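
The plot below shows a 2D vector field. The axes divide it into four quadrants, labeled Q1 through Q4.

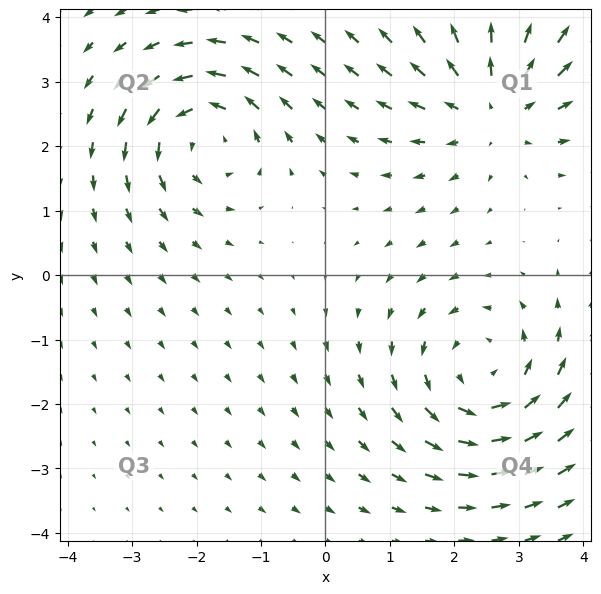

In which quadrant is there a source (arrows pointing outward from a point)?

Q1

The source sits at approximately (2.6, 2.6), which lies in quadrant Q1. The divergence there is about +4, positive as expected for a source.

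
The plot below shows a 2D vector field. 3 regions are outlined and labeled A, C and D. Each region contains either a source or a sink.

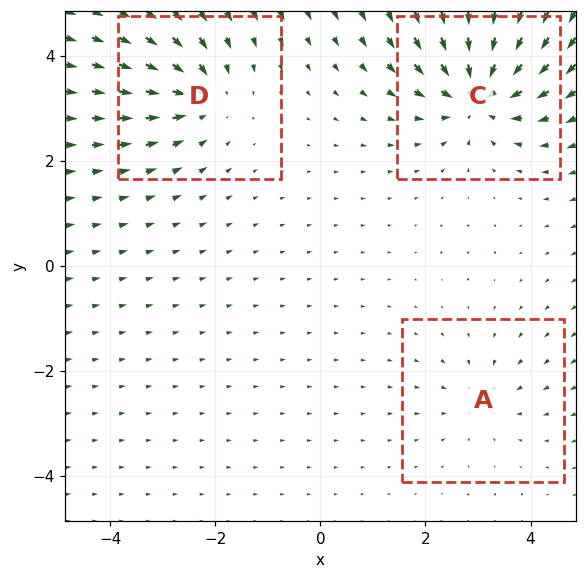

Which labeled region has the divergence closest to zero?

A

Divergence at each region's feature centre — A: about -2, C: about -6, D: about -4. Region A is closest to zero.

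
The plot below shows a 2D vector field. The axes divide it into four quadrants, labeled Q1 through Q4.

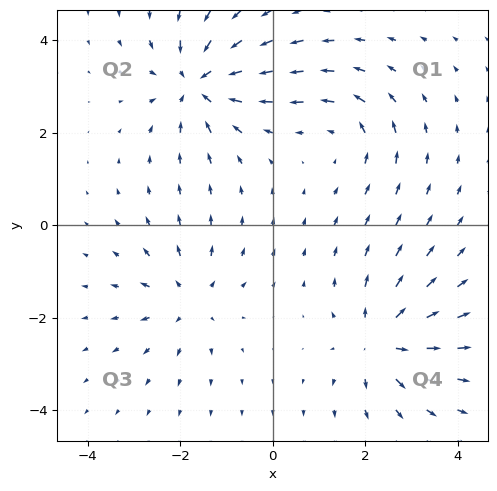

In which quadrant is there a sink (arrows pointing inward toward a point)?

Q2

The sink sits at approximately (-1.6, 3.1), which lies in quadrant Q2. The divergence there is about -5, negative as expected for a sink.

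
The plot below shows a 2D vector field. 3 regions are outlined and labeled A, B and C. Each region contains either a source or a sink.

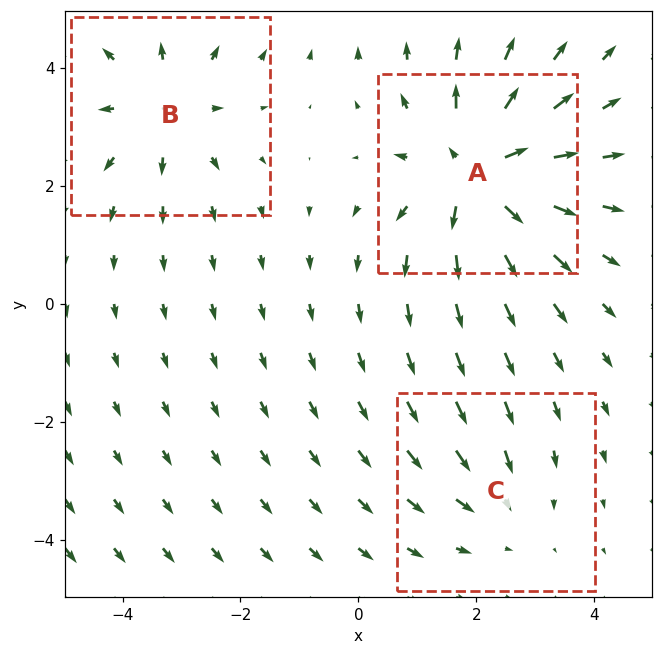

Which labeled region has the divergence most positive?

Divergence at each region's feature centre — A: about +5, B: about +3, C: about -2. Region A is most positive.

A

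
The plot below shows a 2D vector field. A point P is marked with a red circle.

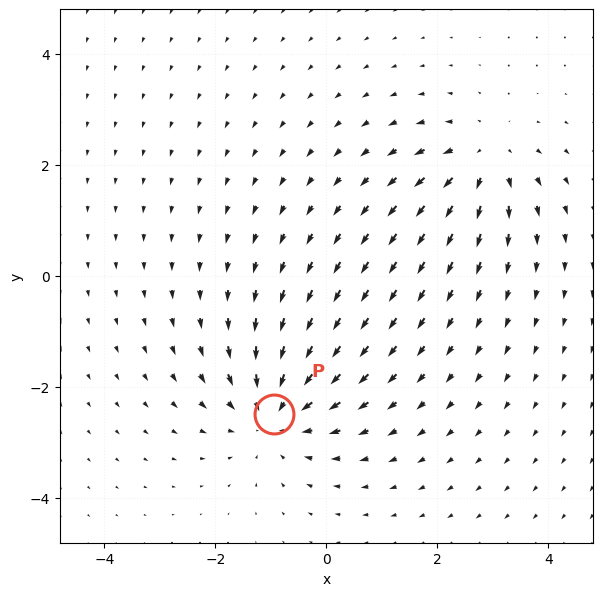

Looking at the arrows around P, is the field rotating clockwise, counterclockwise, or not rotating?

Near P at (-0.9, -2.5) the arrows show no circulation. The curl there is ≈0.

not rotating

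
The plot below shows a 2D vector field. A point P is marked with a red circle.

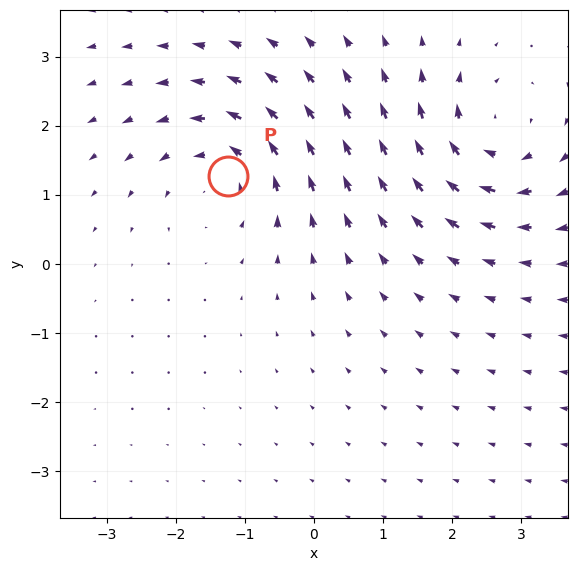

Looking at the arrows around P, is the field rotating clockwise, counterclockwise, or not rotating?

Near P at (-1.2, 1.3) the arrows circulate counterclockwise. The curl (z-component) there is about +4; positive curl means counterclockwise rotation.

counterclockwise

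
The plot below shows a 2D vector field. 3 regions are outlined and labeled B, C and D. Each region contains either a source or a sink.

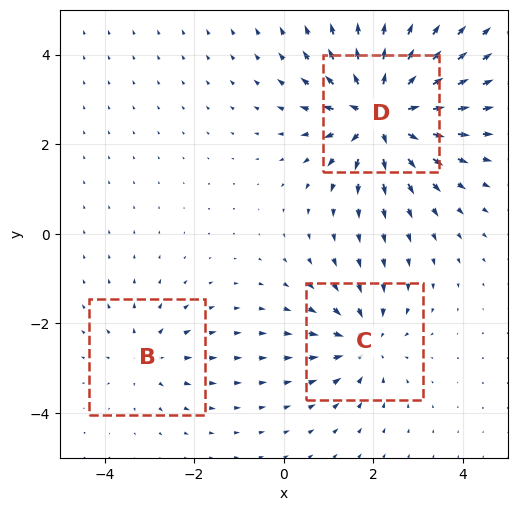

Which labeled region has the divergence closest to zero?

Divergence at each region's feature centre — B: about +2, C: about -3, D: about +6. Region B is closest to zero.

B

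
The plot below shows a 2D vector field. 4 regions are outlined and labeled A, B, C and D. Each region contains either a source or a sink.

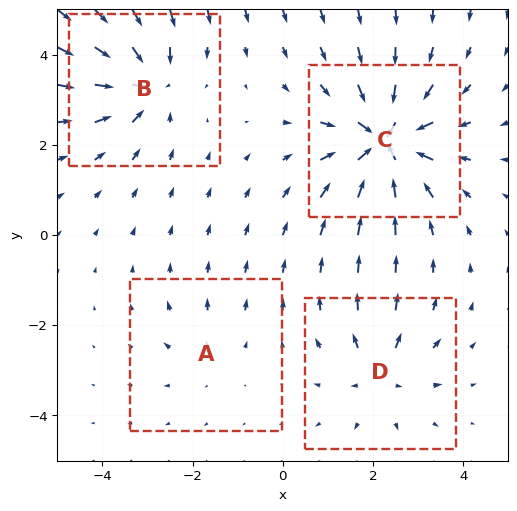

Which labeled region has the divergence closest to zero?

Divergence at each region's feature centre — A: about +2, B: about -6, C: about -8, D: about +4. Region A is closest to zero.

A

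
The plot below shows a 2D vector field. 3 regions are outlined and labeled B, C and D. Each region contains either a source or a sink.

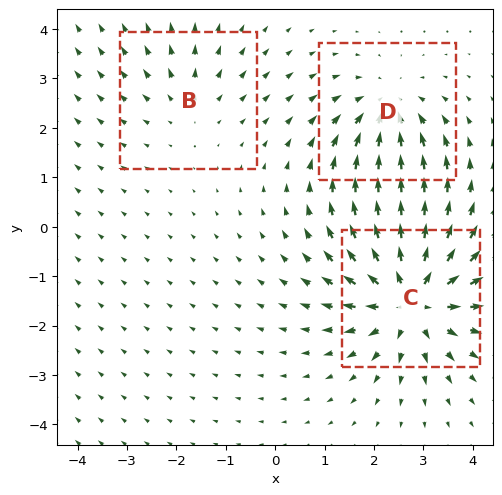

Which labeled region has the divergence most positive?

Divergence at each region's feature centre — B: about +2, C: about +5, D: about -3. Region C is most positive.

C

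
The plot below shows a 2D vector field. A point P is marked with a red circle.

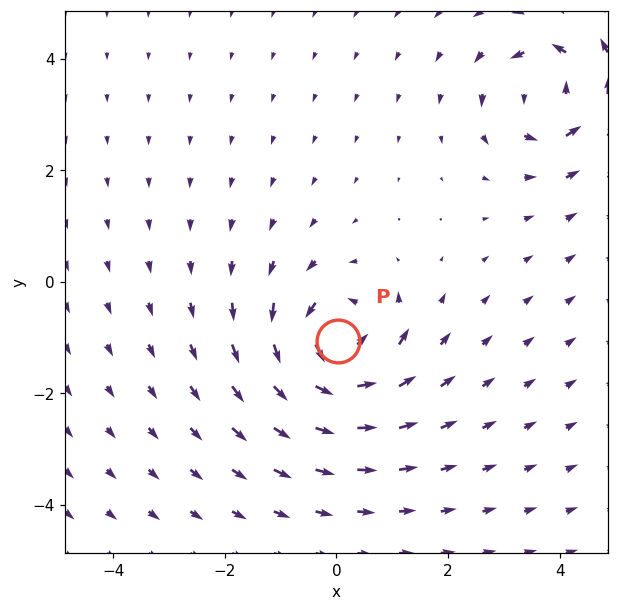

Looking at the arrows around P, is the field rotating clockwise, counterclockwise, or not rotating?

counterclockwise

Near P at (0.0, -1.1) the arrows circulate counterclockwise. The curl (z-component) there is about +7; positive curl means counterclockwise rotation.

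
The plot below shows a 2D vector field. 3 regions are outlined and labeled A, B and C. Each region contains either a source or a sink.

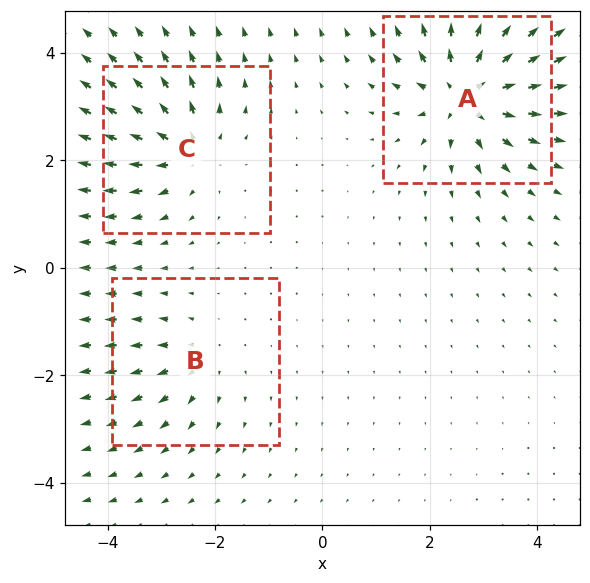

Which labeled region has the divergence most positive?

Divergence at each region's feature centre — A: about +6, B: about +3, C: about +4. Region A is most positive.

A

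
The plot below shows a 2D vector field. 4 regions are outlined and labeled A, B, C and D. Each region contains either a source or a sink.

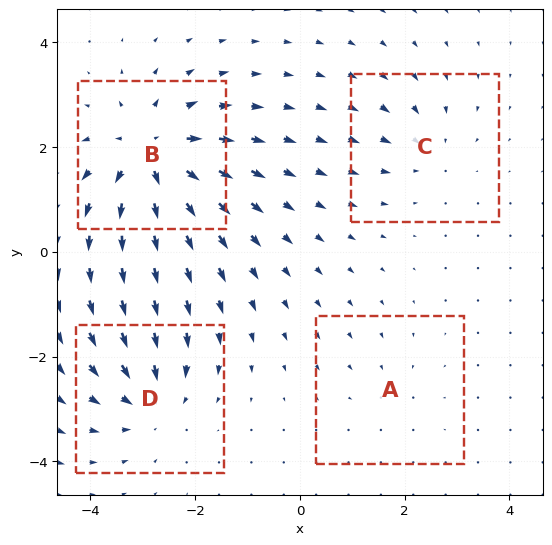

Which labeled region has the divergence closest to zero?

Divergence at each region's feature centre — A: about -2, B: about +8, C: about -3, D: about -5. Region A is closest to zero.

A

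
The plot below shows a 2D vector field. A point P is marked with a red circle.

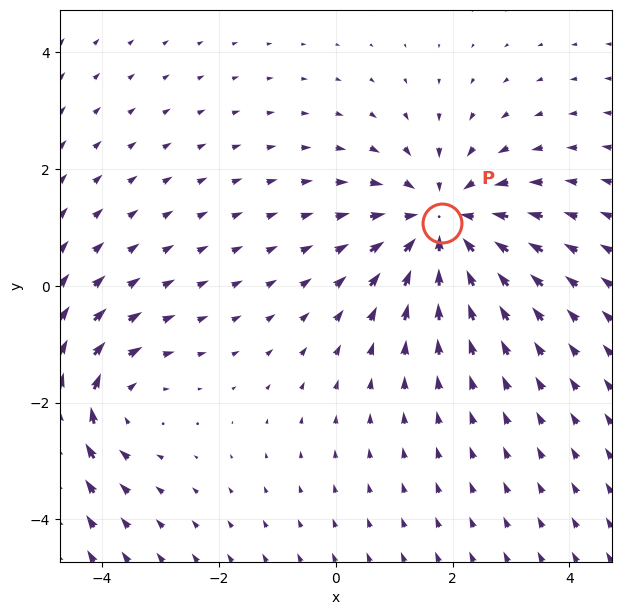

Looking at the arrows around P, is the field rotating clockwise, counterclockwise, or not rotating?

not rotating

Near P at (1.8, 1.1) the arrows show no circulation. The curl there is ≈0.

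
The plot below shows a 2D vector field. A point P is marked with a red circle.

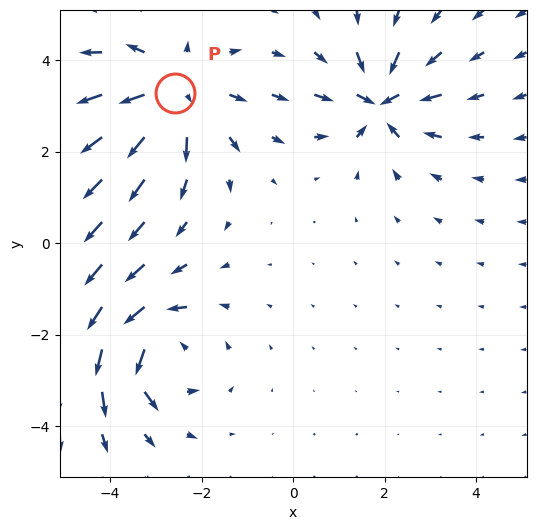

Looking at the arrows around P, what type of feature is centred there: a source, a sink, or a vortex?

source

At P (-2.6, 3.3) the arrows spread outward. Divergence about +4, curl ≈0 — positive divergence with near-zero curl is a source.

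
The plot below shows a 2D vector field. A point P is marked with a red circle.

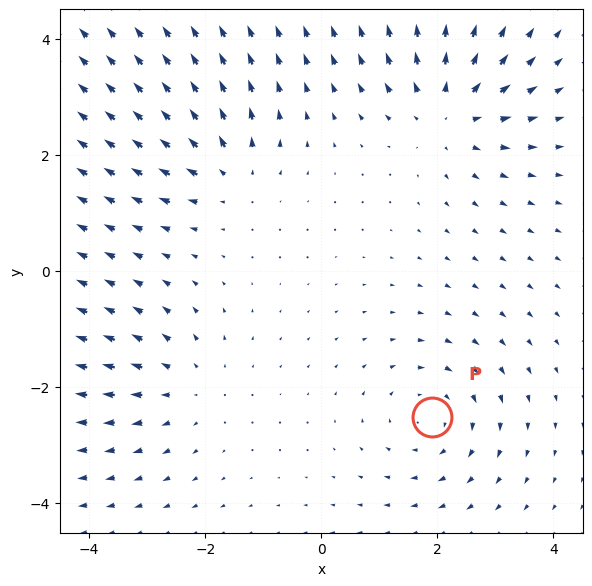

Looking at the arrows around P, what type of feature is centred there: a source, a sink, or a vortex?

vortex

At P (1.9, -2.5) the arrows circulate clockwise. Divergence ≈0, curl about -3 — near-zero divergence with nonzero curl is a vortex.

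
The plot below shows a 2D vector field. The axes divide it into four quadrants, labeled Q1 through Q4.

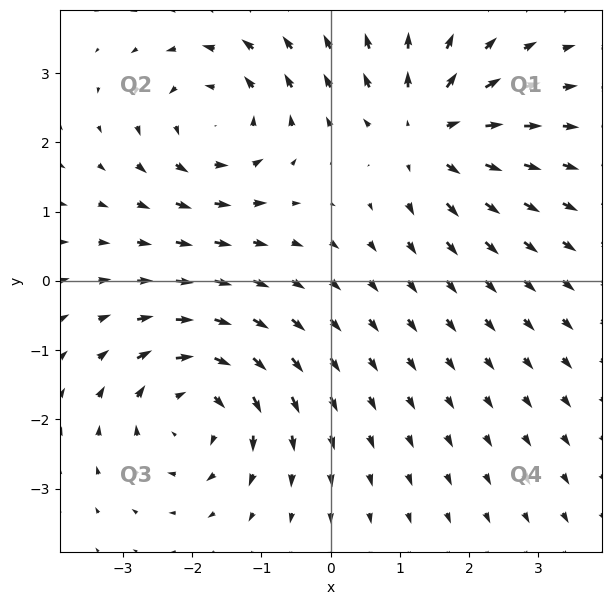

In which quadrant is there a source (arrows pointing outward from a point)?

Q1

The source sits at approximately (1.4, 2.1), which lies in quadrant Q1. The divergence there is about +5, positive as expected for a source.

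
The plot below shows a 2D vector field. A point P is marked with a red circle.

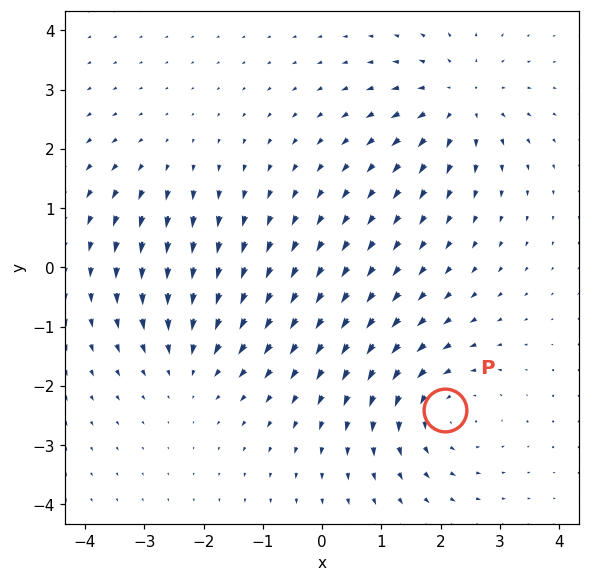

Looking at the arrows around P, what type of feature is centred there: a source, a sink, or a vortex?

At P (2.1, -2.4) the arrows circulate counterclockwise. Divergence ≈0, curl about +5 — near-zero divergence with nonzero curl is a vortex.

vortex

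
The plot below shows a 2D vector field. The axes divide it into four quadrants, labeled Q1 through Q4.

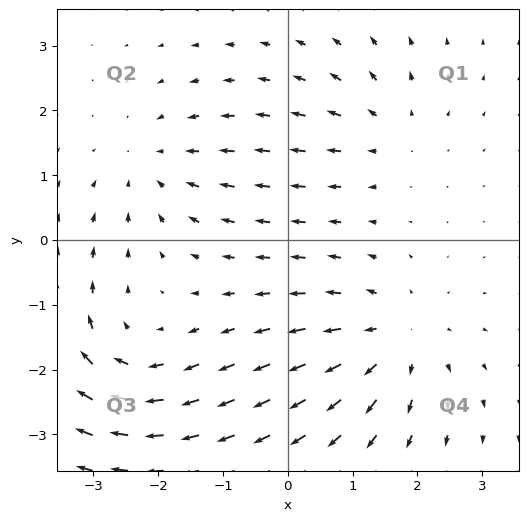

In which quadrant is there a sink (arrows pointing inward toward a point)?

Q2

The sink sits at approximately (-2.1, 1.1), which lies in quadrant Q2. The divergence there is about -3, negative as expected for a sink.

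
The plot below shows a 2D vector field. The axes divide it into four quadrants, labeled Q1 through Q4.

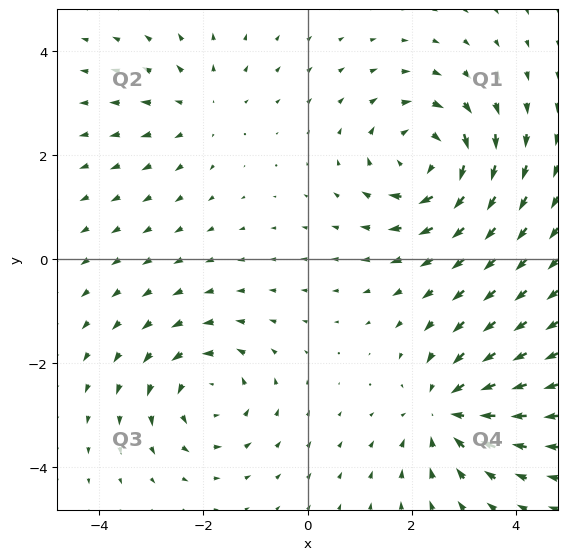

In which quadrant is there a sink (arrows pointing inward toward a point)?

Q4

The sink sits at approximately (2.7, -2.9), which lies in quadrant Q4. The divergence there is about -4, negative as expected for a sink.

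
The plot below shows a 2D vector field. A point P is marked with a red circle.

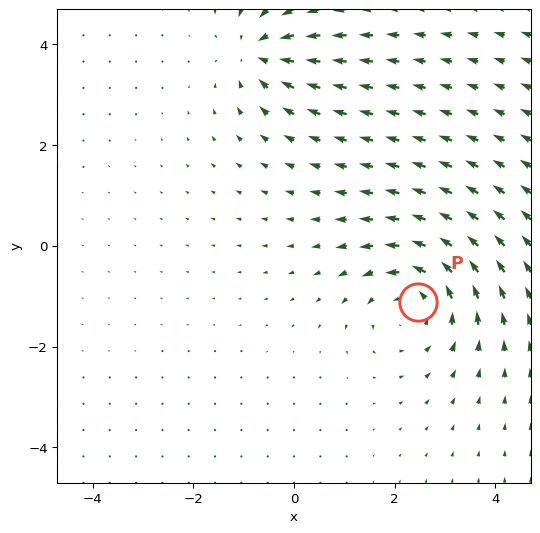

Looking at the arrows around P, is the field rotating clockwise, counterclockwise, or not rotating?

Near P at (2.5, -1.1) the arrows circulate counterclockwise. The curl (z-component) there is about +4; positive curl means counterclockwise rotation.

counterclockwise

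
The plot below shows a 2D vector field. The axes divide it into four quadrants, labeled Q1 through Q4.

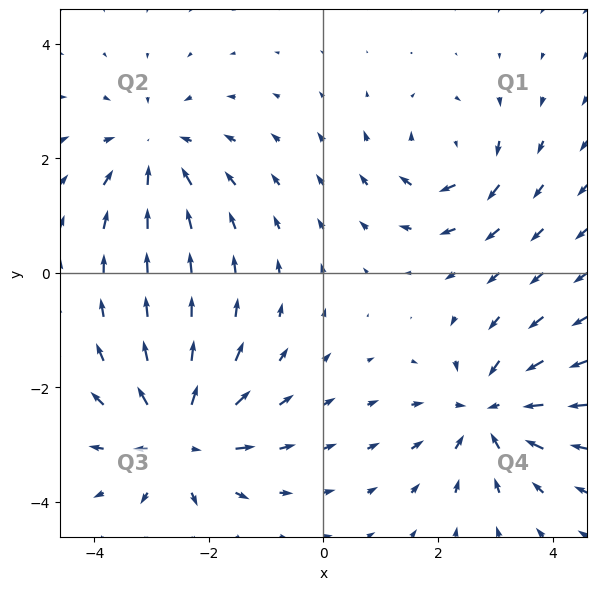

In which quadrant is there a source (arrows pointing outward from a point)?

Q3

The source sits at approximately (-2.5, -2.9), which lies in quadrant Q3. The divergence there is about +6, positive as expected for a source.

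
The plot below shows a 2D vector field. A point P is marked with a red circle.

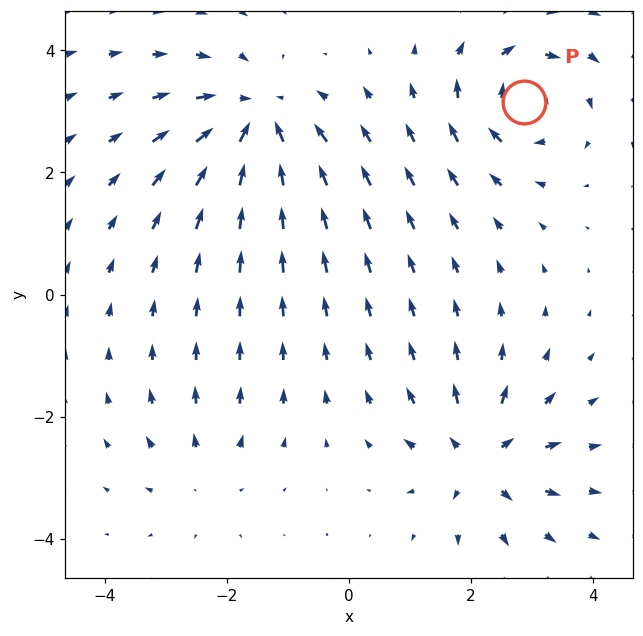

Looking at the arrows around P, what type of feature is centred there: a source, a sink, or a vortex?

vortex

At P (2.9, 3.2) the arrows circulate clockwise. Divergence ≈0, curl about -5 — near-zero divergence with nonzero curl is a vortex.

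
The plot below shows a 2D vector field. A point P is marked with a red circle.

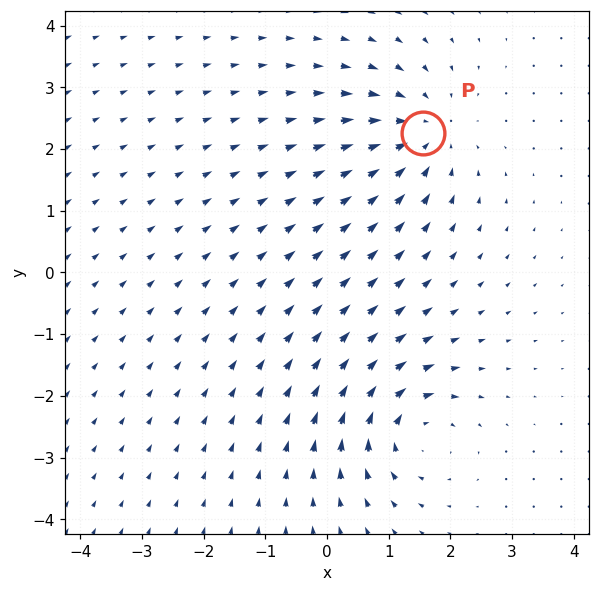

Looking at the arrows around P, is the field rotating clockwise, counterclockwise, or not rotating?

not rotating

Near P at (1.6, 2.3) the arrows show no circulation. The curl there is ≈0.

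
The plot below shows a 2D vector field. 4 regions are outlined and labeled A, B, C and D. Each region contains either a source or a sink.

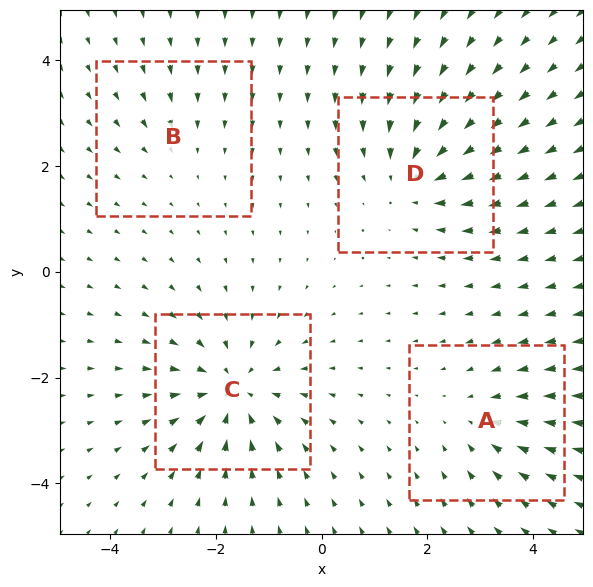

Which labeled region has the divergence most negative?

C

Divergence at each region's feature centre — A: about -3, B: about -2, C: about -6, D: about -5. Region C is most negative.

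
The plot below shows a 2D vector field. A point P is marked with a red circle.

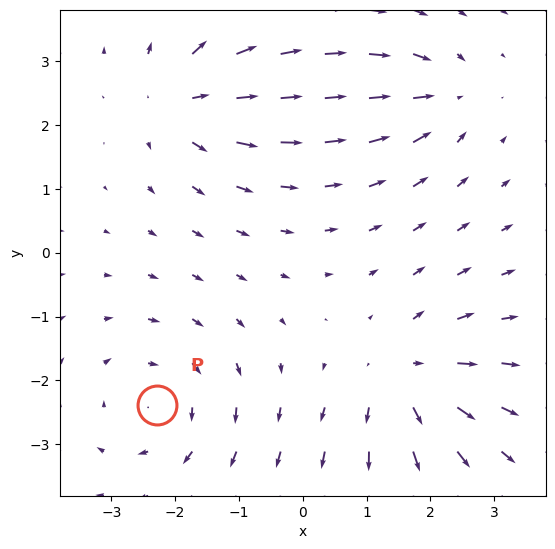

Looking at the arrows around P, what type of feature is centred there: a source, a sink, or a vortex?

At P (-2.3, -2.4) the arrows circulate clockwise. Divergence ≈0, curl about -3 — near-zero divergence with nonzero curl is a vortex.

vortex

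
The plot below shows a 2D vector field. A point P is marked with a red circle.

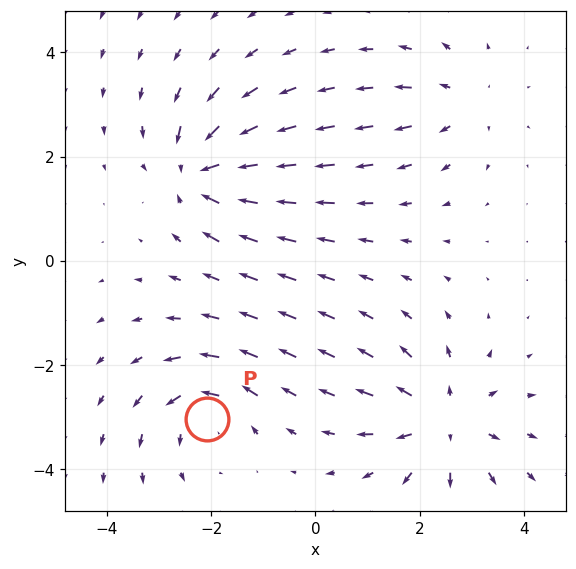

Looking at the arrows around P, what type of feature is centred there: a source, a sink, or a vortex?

vortex

At P (-2.1, -3.0) the arrows circulate counterclockwise. Divergence ≈0, curl about +4 — near-zero divergence with nonzero curl is a vortex.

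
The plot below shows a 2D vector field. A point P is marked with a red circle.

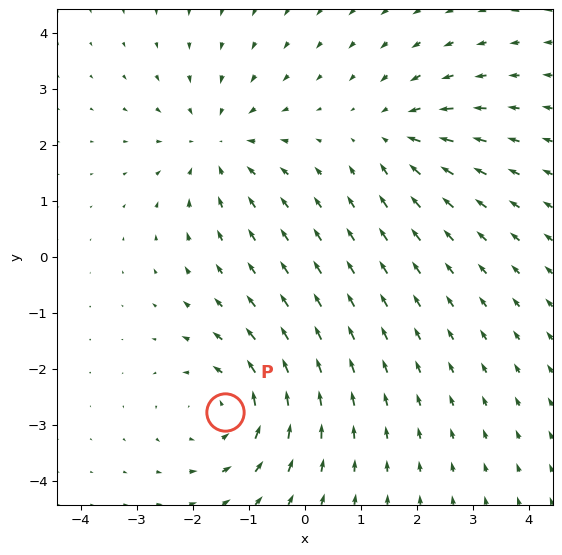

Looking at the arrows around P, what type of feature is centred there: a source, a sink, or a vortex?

At P (-1.4, -2.8) the arrows circulate counterclockwise. Divergence ≈0, curl about +4 — near-zero divergence with nonzero curl is a vortex.

vortex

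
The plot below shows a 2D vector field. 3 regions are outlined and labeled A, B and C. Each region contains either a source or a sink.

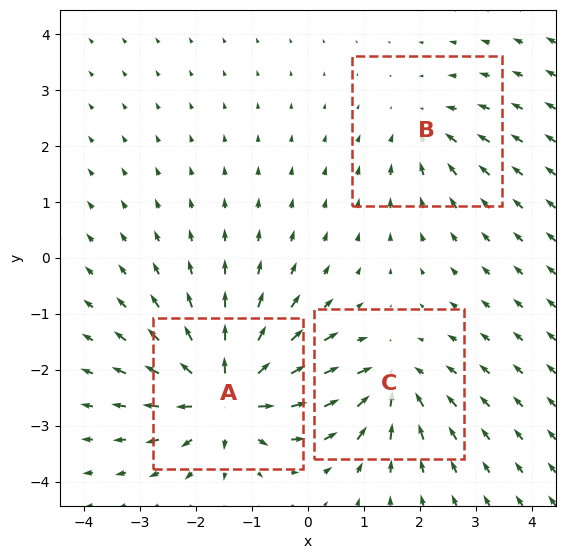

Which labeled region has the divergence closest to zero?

B

Divergence at each region's feature centre — A: about +6, B: about -3, C: about -4. Region B is closest to zero.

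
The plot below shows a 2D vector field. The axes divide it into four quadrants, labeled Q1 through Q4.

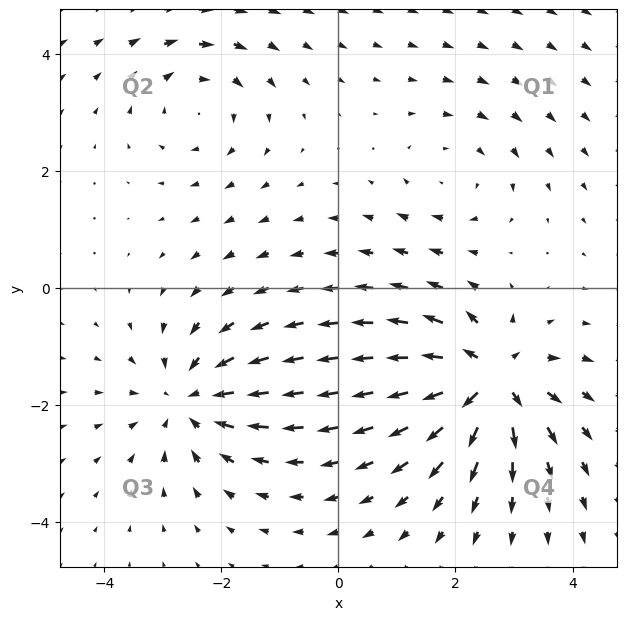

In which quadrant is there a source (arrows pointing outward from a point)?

The source sits at approximately (2.6, -1.6), which lies in quadrant Q4. The divergence there is about +7, positive as expected for a source.

Q4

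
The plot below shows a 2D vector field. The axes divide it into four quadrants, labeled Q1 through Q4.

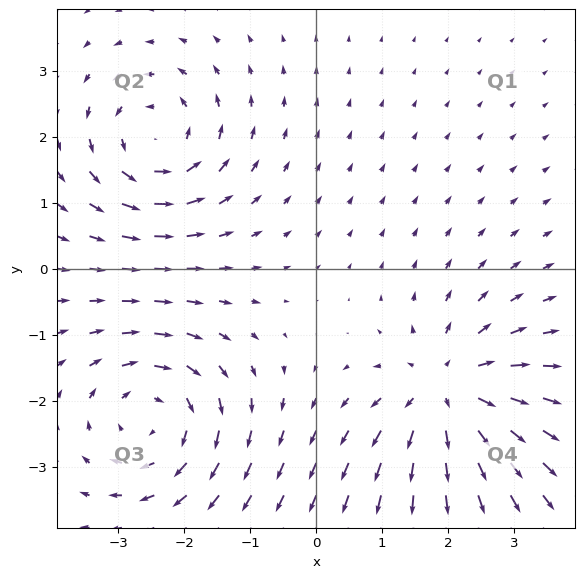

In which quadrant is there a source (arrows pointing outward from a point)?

Q4

The source sits at approximately (2.0, -1.9), which lies in quadrant Q4. The divergence there is about +4, positive as expected for a source.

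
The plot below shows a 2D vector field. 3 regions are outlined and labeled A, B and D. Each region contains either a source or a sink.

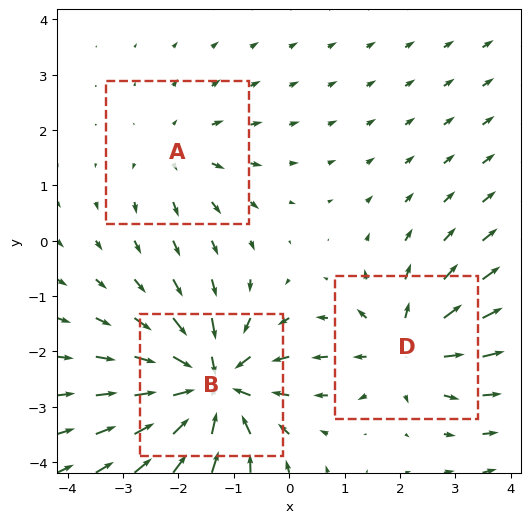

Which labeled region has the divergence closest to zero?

A

Divergence at each region's feature centre — A: about +2, B: about -6, D: about +4. Region A is closest to zero.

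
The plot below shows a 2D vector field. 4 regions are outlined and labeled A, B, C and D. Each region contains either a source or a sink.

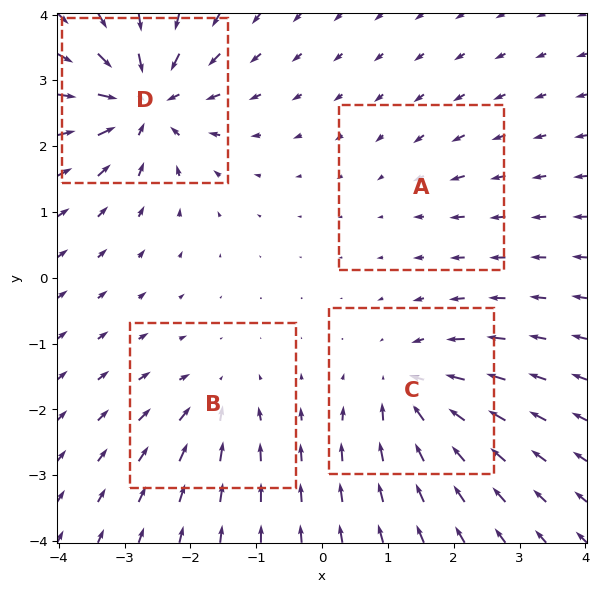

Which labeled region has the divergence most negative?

Divergence at each region's feature centre — A: about -2, B: about -4, C: about -6, D: about -9. Region D is most negative.

D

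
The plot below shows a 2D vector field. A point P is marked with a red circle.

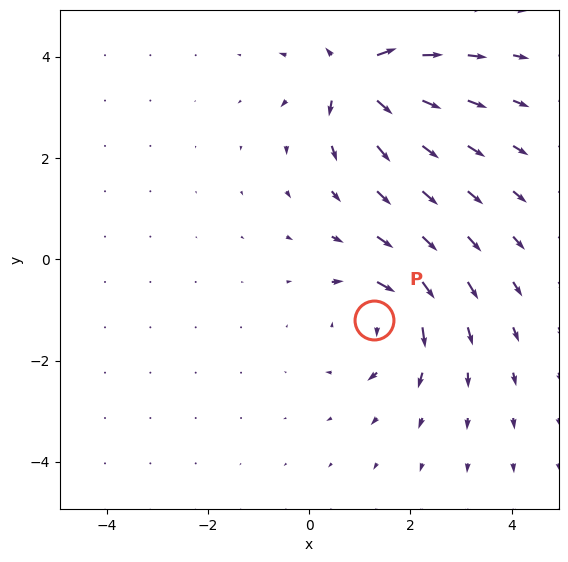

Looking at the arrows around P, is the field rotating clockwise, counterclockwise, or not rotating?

Near P at (1.3, -1.2) the arrows circulate clockwise. The curl (z-component) there is about -5; negative curl means clockwise rotation.

clockwise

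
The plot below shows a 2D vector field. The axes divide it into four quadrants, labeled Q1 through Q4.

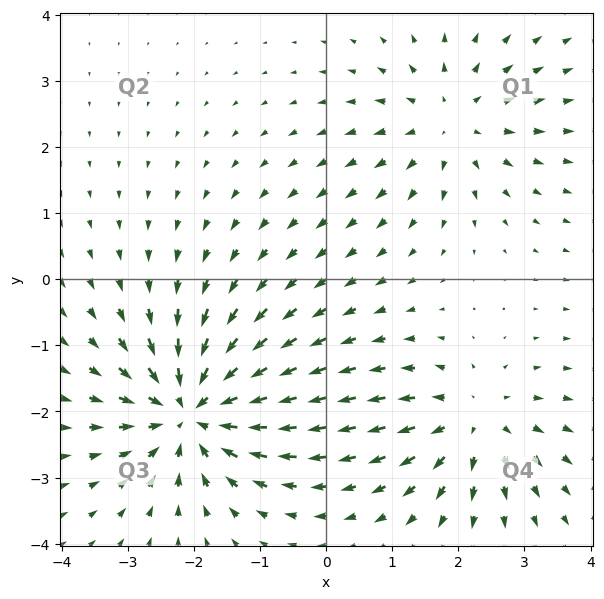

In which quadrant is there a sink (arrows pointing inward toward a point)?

The sink sits at approximately (-2.0, -2.0), which lies in quadrant Q3. The divergence there is about -5, negative as expected for a sink.

Q3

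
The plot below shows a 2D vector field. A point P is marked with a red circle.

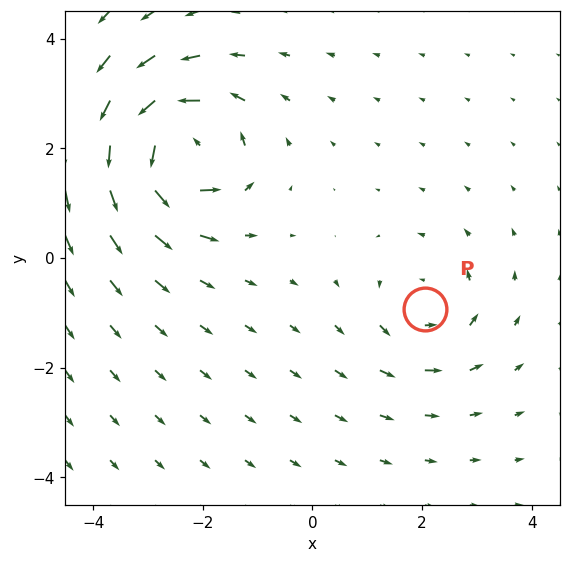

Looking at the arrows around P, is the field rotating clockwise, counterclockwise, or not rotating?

Near P at (2.0, -0.9) the arrows circulate counterclockwise. The curl (z-component) there is about +3; positive curl means counterclockwise rotation.

counterclockwise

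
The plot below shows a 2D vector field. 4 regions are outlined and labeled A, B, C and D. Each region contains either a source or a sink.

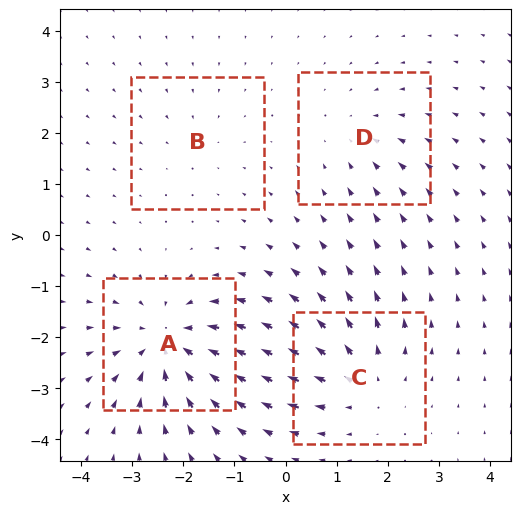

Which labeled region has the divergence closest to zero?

B

Divergence at each region's feature centre — A: about -6, B: about -2, C: about +4, D: about -3. Region B is closest to zero.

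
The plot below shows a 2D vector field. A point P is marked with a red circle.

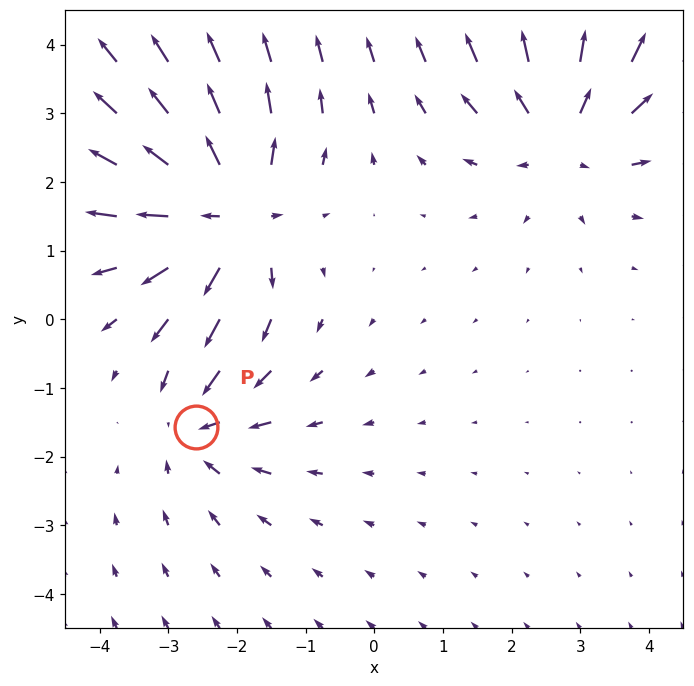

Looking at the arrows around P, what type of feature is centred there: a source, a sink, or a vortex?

At P (-2.6, -1.6) the arrows converge inward. Divergence about -3, curl ≈0 — negative divergence with near-zero curl is a sink.

sink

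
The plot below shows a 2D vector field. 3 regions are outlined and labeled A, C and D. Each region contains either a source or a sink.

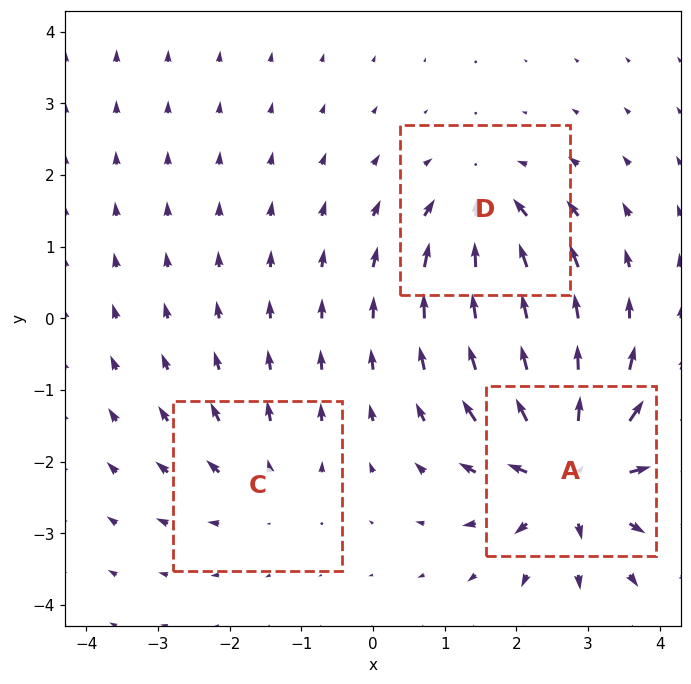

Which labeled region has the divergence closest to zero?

C

Divergence at each region's feature centre — A: about +6, C: about +3, D: about -4. Region C is closest to zero.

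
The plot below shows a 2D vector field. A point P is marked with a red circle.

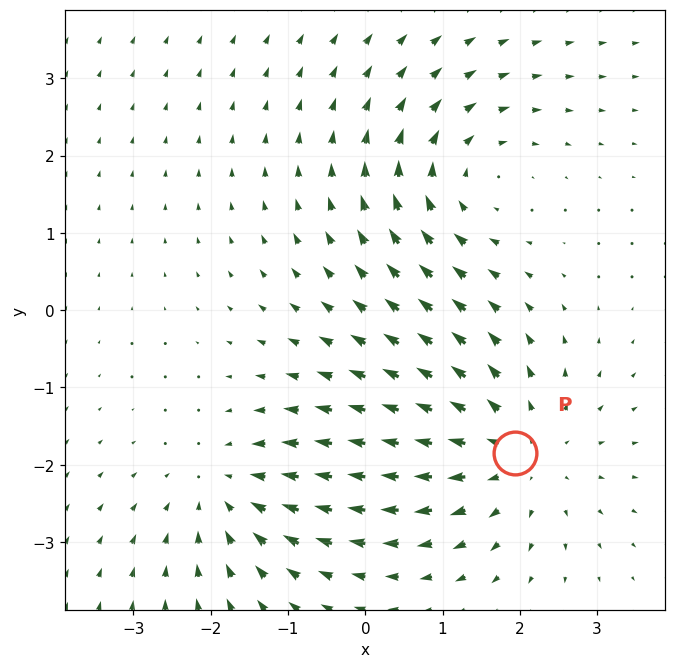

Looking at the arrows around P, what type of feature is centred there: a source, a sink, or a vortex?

At P (1.9, -1.8) the arrows spread outward. Divergence about +4, curl ≈0 — positive divergence with near-zero curl is a source.

source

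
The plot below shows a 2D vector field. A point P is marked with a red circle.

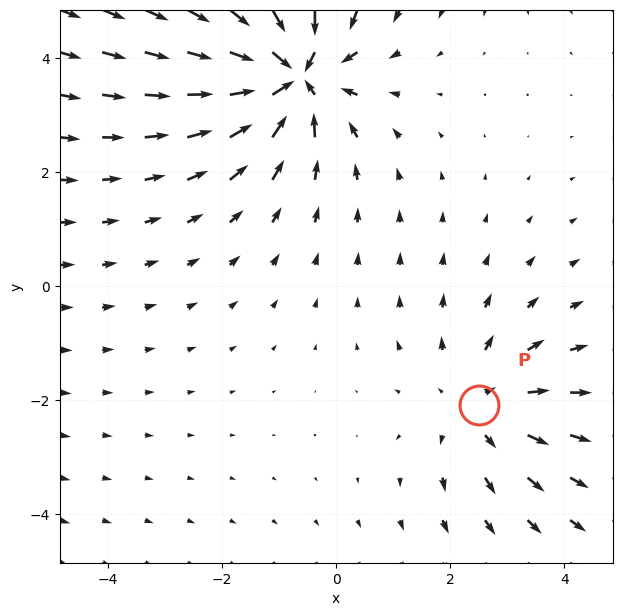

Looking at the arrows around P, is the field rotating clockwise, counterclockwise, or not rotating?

not rotating

Near P at (2.5, -2.1) the arrows show no circulation. The curl there is ≈0.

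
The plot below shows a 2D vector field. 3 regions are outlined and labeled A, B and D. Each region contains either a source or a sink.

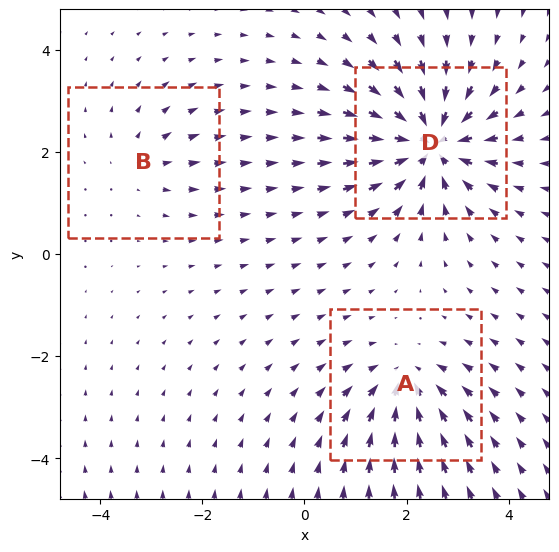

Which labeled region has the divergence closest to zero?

Divergence at each region's feature centre — A: about -4, B: about +2, D: about -6. Region B is closest to zero.

B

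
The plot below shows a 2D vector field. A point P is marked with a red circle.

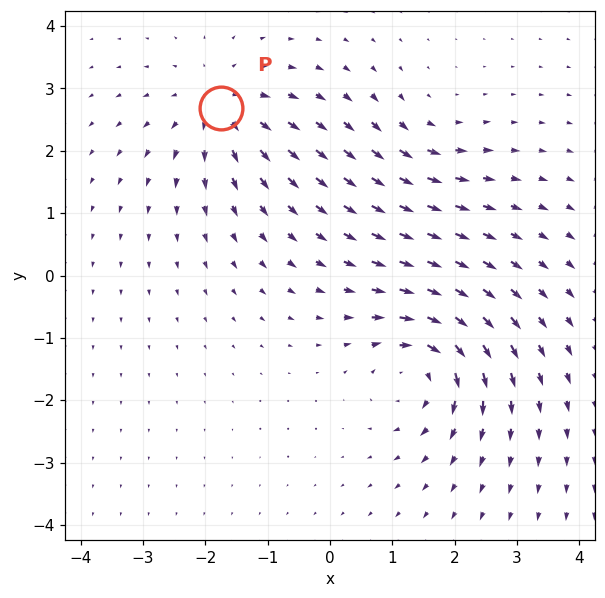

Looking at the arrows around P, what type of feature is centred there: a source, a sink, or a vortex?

source

At P (-1.8, 2.7) the arrows spread outward. Divergence about +5, curl ≈0 — positive divergence with near-zero curl is a source.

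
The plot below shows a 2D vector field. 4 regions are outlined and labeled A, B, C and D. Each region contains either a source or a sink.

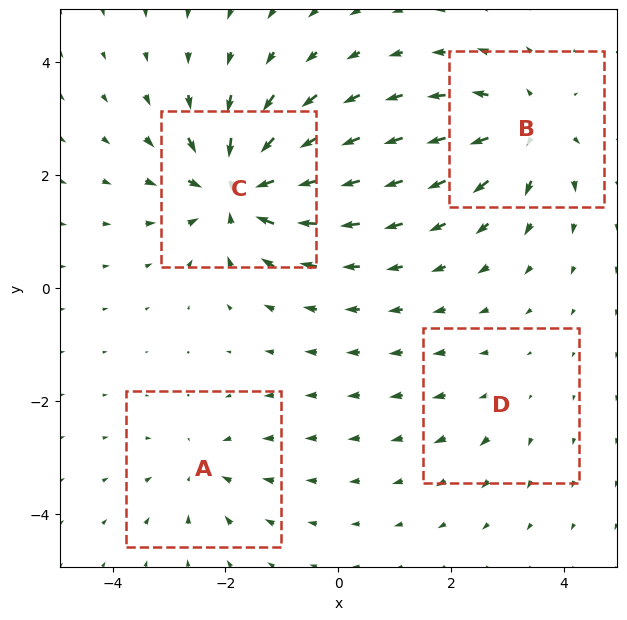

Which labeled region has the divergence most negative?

C

Divergence at each region's feature centre — A: about -4, B: about +6, C: about -8, D: about +2. Region C is most negative.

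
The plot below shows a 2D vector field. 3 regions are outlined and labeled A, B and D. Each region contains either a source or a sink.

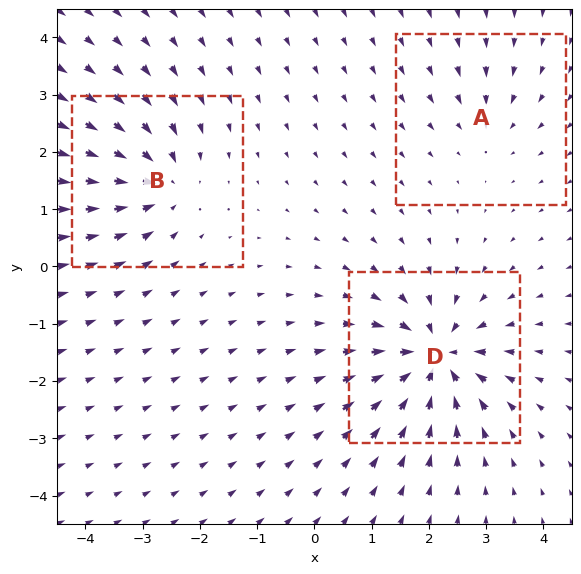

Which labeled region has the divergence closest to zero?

Divergence at each region's feature centre — A: about -2, B: about -4, D: about -7. Region A is closest to zero.

A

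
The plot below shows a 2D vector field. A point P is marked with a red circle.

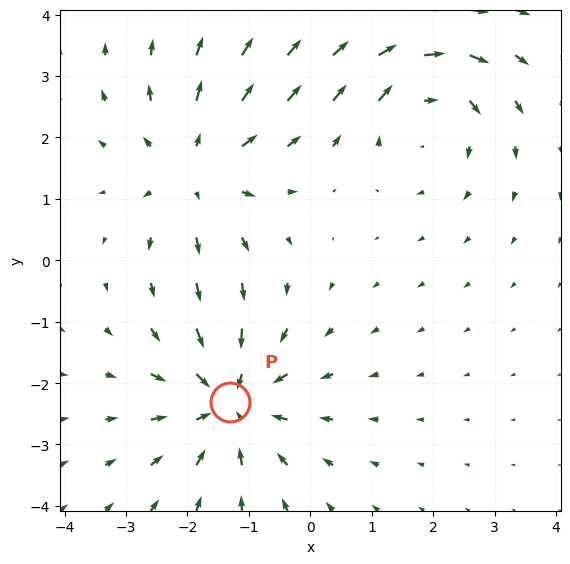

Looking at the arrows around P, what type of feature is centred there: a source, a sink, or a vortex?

sink

At P (-1.3, -2.3) the arrows converge inward. Divergence about -5, curl ≈0 — negative divergence with near-zero curl is a sink.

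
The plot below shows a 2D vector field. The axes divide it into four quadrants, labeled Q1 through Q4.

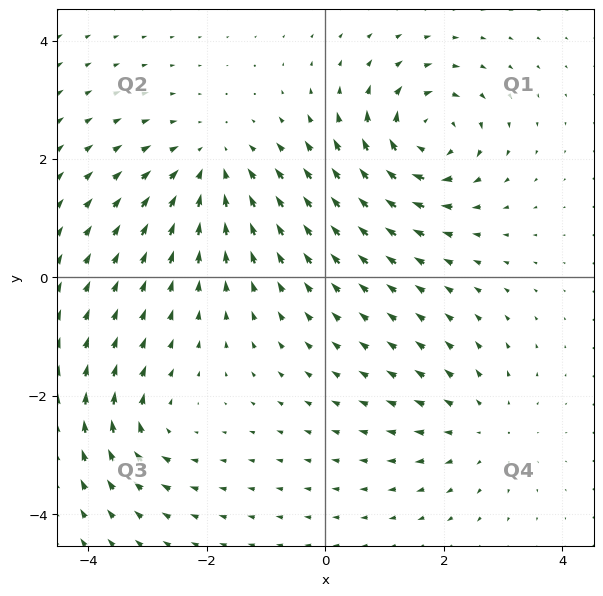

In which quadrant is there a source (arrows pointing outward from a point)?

Q4

The source sits at approximately (2.6, -2.5), which lies in quadrant Q4. The divergence there is about +3, positive as expected for a source.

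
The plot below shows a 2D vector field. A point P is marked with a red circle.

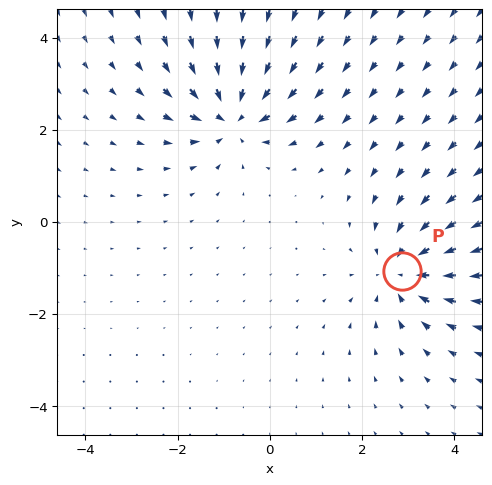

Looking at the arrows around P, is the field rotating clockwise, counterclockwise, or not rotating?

Near P at (2.9, -1.1) the arrows show no circulation. The curl there is ≈0.

not rotating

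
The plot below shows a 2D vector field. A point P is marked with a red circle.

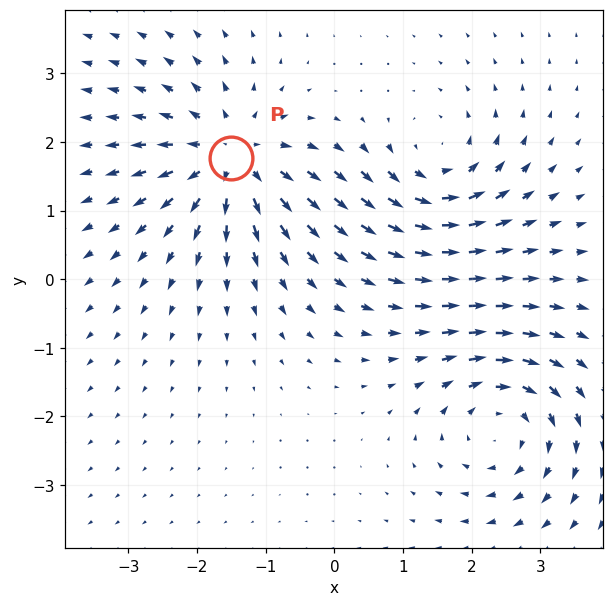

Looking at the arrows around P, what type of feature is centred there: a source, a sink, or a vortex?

source

At P (-1.5, 1.8) the arrows spread outward. Divergence about +6, curl ≈0 — positive divergence with near-zero curl is a source.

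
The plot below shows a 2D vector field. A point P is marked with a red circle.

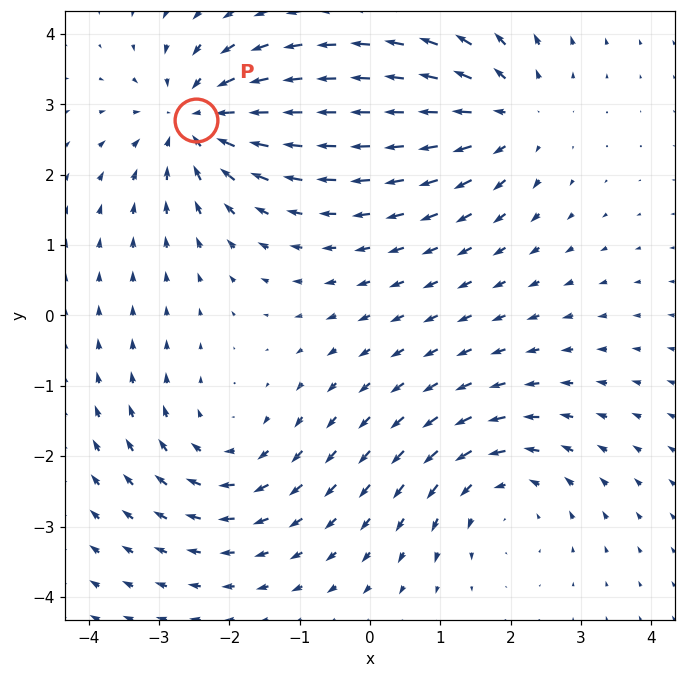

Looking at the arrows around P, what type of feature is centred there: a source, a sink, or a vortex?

sink

At P (-2.5, 2.8) the arrows converge inward. Divergence about -4, curl ≈0 — negative divergence with near-zero curl is a sink.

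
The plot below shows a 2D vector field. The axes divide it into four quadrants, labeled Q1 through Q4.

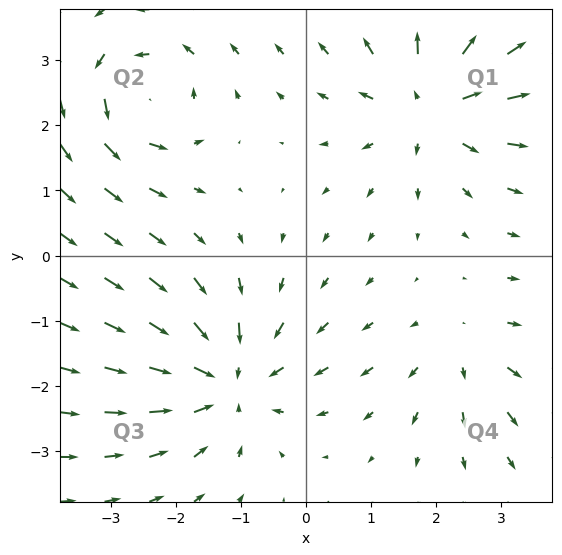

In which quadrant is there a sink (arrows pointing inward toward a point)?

The sink sits at approximately (-1.2, -1.9), which lies in quadrant Q3. The divergence there is about -5, negative as expected for a sink.

Q3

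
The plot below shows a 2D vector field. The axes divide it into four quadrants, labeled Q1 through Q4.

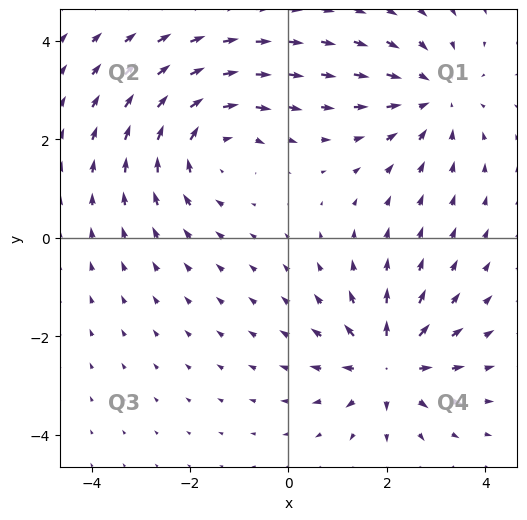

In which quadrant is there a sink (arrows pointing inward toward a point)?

The sink sits at approximately (3.0, 2.9), which lies in quadrant Q1. The divergence there is about -3, negative as expected for a sink.

Q1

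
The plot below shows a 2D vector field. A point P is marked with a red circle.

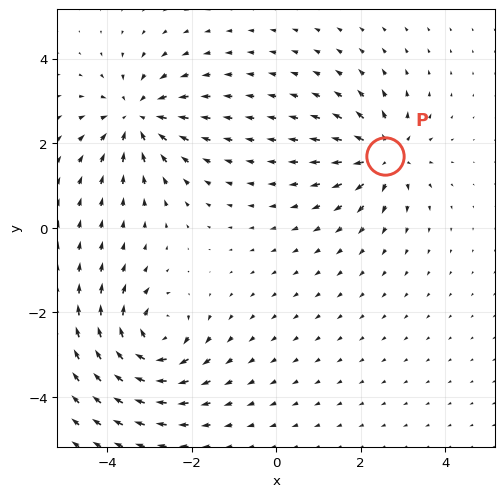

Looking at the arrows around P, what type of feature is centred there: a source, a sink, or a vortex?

source

At P (2.6, 1.7) the arrows spread outward. Divergence about +4, curl ≈0 — positive divergence with near-zero curl is a source.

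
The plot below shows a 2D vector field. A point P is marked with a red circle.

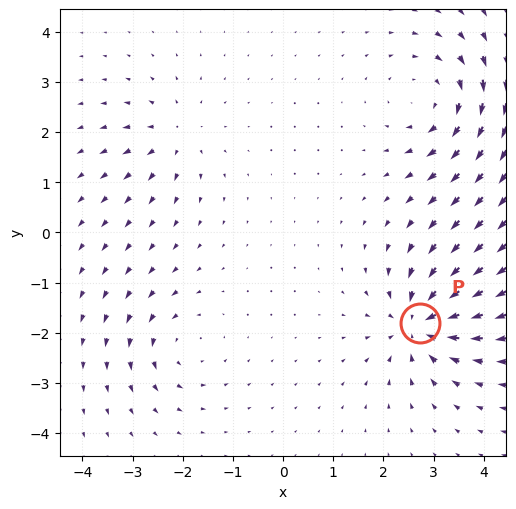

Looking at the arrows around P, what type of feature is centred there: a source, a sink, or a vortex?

At P (2.7, -1.8) the arrows converge inward. Divergence about -7, curl ≈0 — negative divergence with near-zero curl is a sink.

sink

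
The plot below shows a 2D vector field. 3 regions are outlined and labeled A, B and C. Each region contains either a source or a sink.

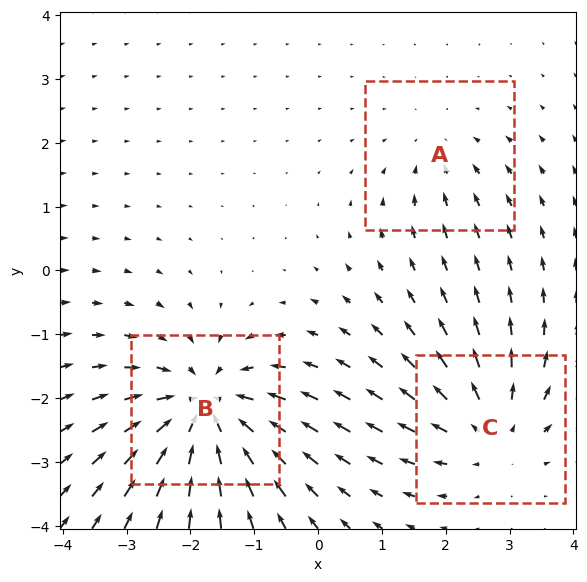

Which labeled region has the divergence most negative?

B

Divergence at each region's feature centre — A: about -2, B: about -5, C: about +3. Region B is most negative.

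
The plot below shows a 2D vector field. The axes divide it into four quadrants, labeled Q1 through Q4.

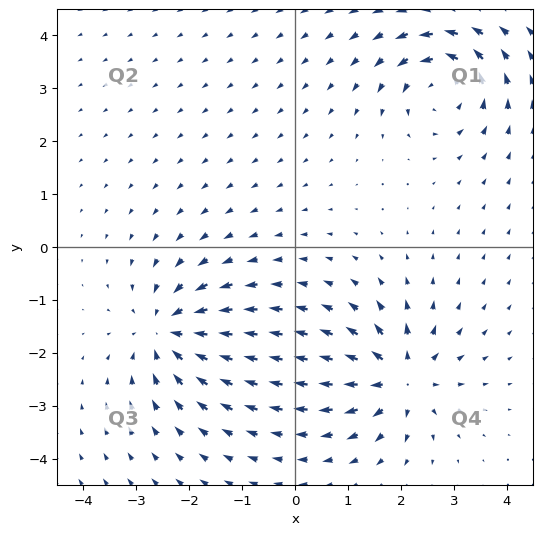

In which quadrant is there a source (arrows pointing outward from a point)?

Q4

The source sits at approximately (2.0, -2.5), which lies in quadrant Q4. The divergence there is about +6, positive as expected for a source.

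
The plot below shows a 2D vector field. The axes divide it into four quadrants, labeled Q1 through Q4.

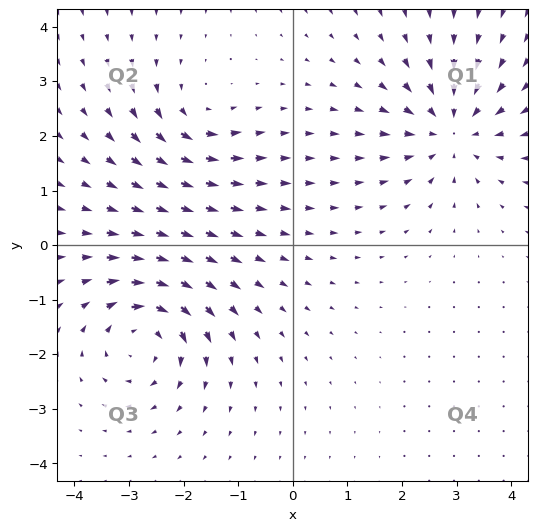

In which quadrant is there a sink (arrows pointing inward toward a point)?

Q1

The sink sits at approximately (2.9, 2.1), which lies in quadrant Q1. The divergence there is about -4, negative as expected for a sink.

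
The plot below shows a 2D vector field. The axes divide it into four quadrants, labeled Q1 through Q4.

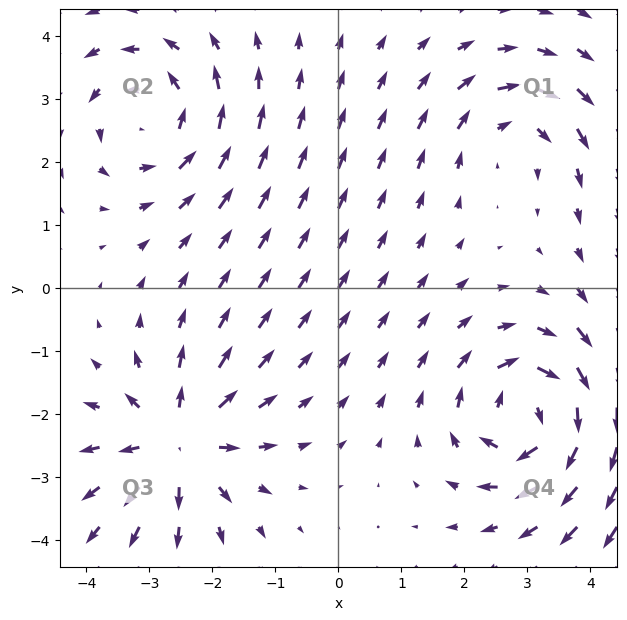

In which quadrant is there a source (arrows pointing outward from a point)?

The source sits at approximately (-2.6, -2.4), which lies in quadrant Q3. The divergence there is about +5, positive as expected for a source.

Q3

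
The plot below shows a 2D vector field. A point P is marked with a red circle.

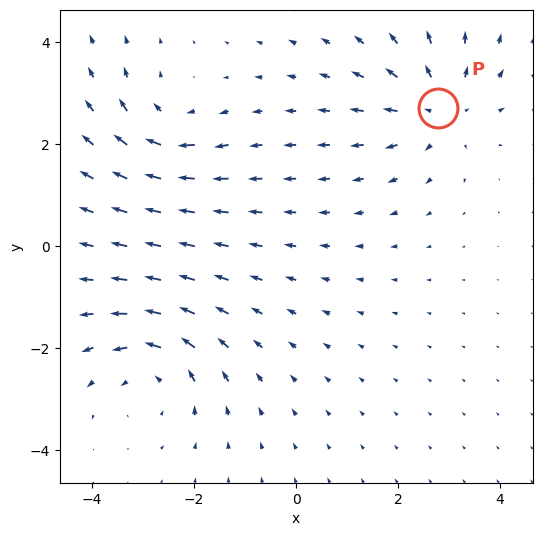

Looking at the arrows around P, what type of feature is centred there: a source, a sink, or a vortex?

source

At P (2.8, 2.7) the arrows spread outward. Divergence about +5, curl ≈0 — positive divergence with near-zero curl is a source.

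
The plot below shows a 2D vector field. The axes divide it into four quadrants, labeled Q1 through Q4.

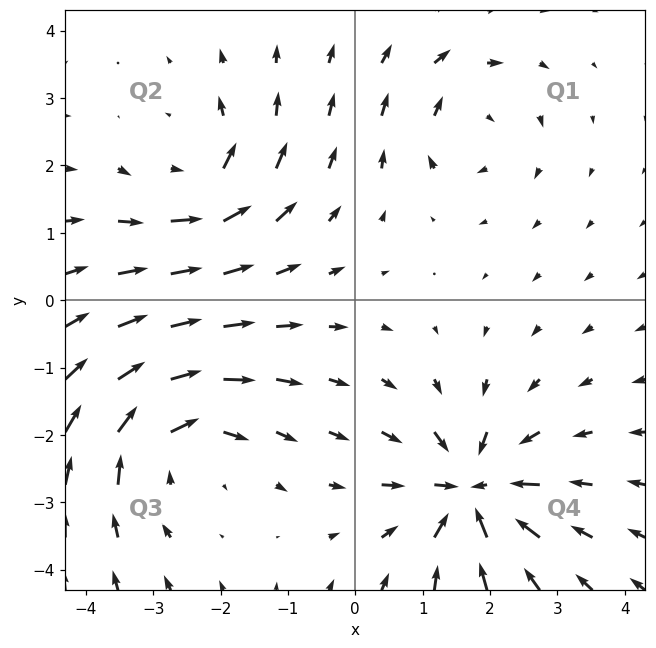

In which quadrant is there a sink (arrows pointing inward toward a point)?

Q4

The sink sits at approximately (1.7, -2.8), which lies in quadrant Q4. The divergence there is about -7, negative as expected for a sink.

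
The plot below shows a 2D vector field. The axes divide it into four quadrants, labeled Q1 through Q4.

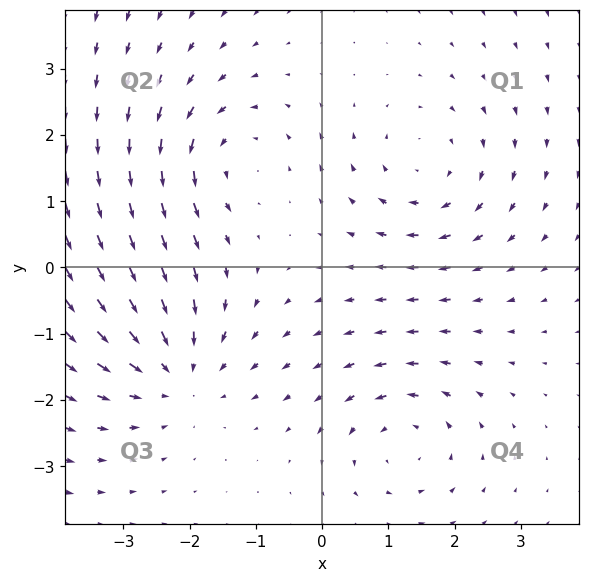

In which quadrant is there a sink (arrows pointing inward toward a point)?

The sink sits at approximately (-2.2, -1.6), which lies in quadrant Q3. The divergence there is about -5, negative as expected for a sink.

Q3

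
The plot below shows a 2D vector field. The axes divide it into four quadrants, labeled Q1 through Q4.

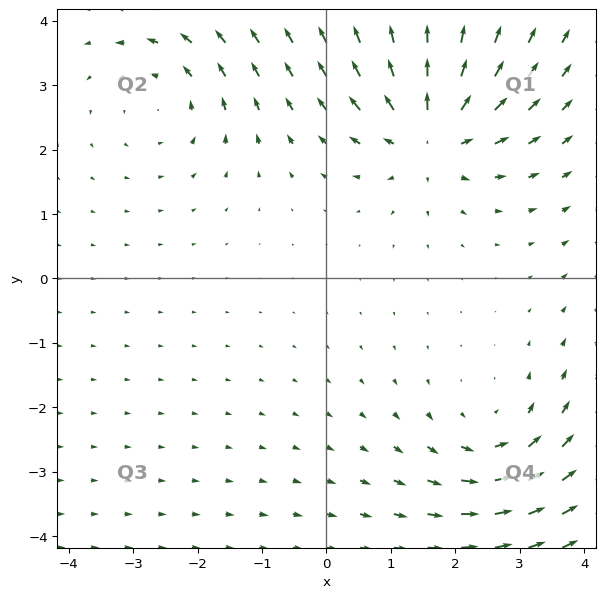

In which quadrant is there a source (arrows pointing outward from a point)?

Q1

The source sits at approximately (1.6, 2.2), which lies in quadrant Q1. The divergence there is about +5, positive as expected for a source.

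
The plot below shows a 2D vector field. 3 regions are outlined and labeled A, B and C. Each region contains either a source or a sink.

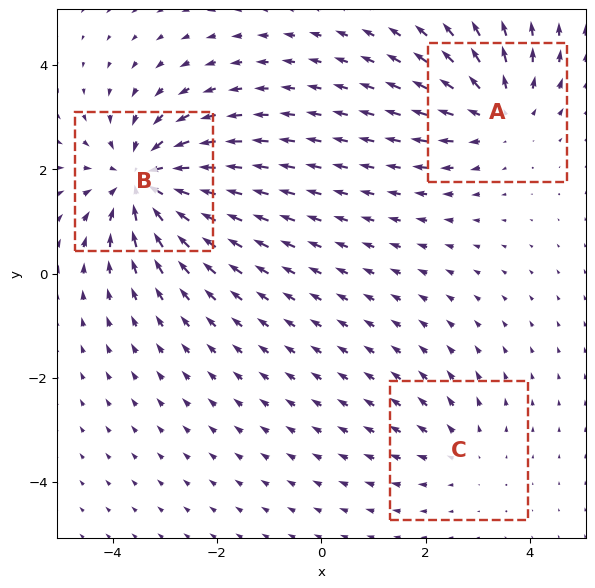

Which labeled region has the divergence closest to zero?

Divergence at each region's feature centre — A: about +3, B: about -5, C: about +2. Region C is closest to zero.

C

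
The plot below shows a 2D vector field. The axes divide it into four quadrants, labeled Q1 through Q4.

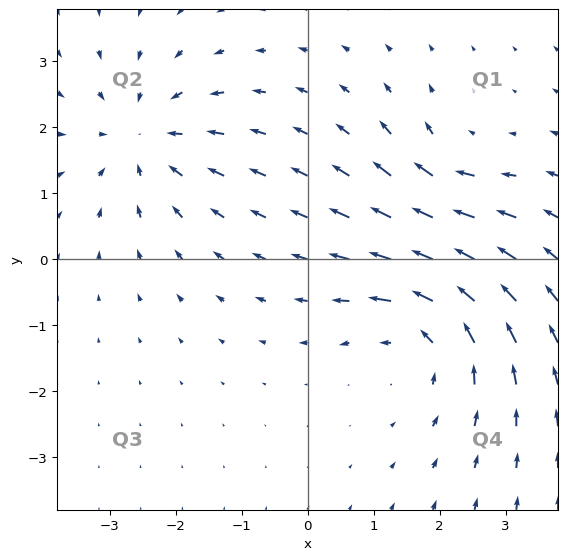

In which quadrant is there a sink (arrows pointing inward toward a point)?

Q2

The sink sits at approximately (-2.5, 1.8), which lies in quadrant Q2. The divergence there is about -4, negative as expected for a sink.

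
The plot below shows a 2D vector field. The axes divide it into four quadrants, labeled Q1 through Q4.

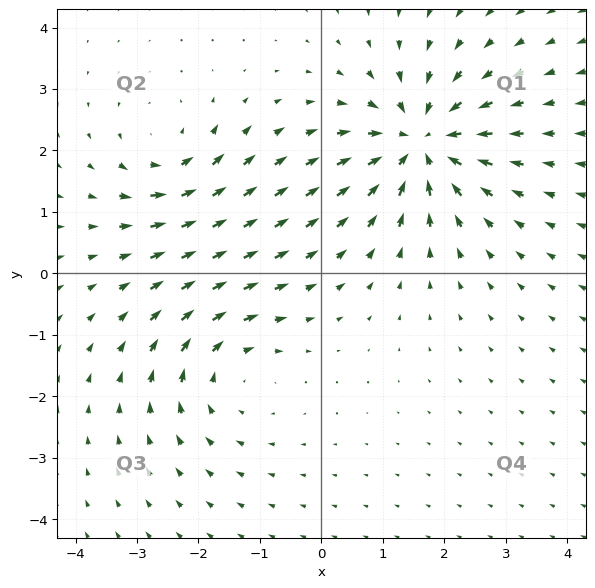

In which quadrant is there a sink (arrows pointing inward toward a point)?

Q1

The sink sits at approximately (1.6, 2.1), which lies in quadrant Q1. The divergence there is about -5, negative as expected for a sink.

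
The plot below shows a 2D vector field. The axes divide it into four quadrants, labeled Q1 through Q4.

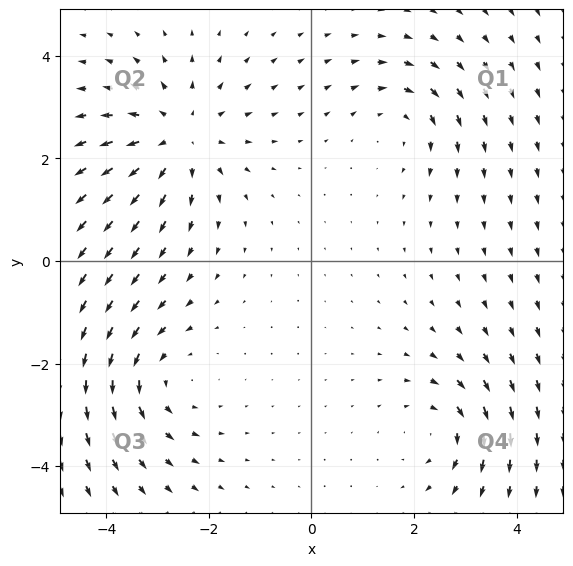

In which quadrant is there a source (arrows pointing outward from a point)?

The source sits at approximately (-2.6, 2.4), which lies in quadrant Q2. The divergence there is about +3, positive as expected for a source.

Q2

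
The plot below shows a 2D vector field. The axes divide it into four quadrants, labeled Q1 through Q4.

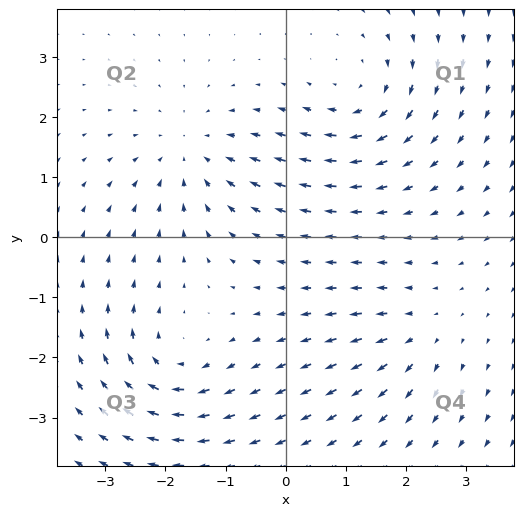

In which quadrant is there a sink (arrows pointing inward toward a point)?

The sink sits at approximately (-1.6, 1.4), which lies in quadrant Q2. The divergence there is about -4, negative as expected for a sink.

Q2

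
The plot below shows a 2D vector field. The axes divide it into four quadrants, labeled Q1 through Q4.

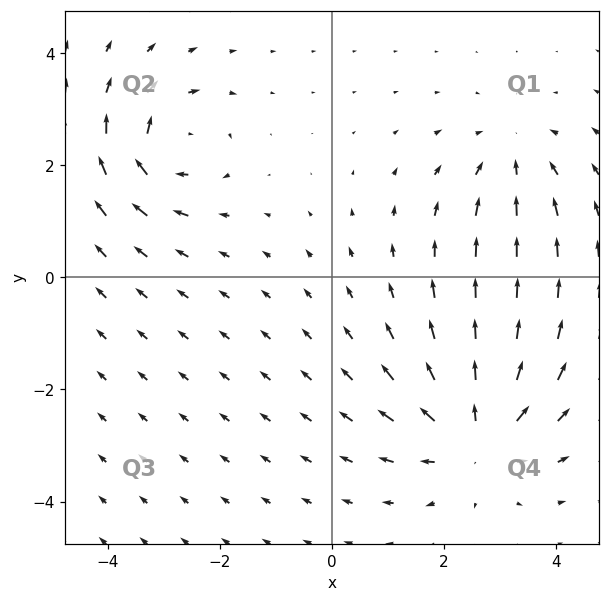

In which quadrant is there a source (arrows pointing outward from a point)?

Q4

The source sits at approximately (2.6, -2.8), which lies in quadrant Q4. The divergence there is about +5, positive as expected for a source.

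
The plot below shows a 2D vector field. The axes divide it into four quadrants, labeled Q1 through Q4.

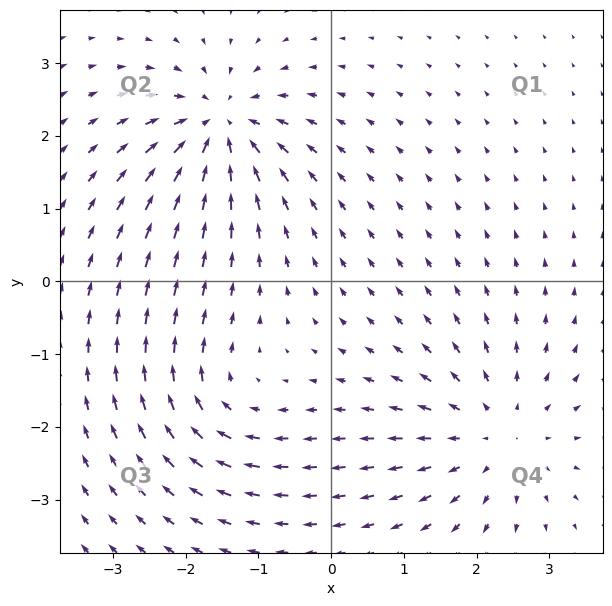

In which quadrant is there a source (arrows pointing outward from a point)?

Q4

The source sits at approximately (2.3, -2.1), which lies in quadrant Q4. The divergence there is about +4, positive as expected for a source.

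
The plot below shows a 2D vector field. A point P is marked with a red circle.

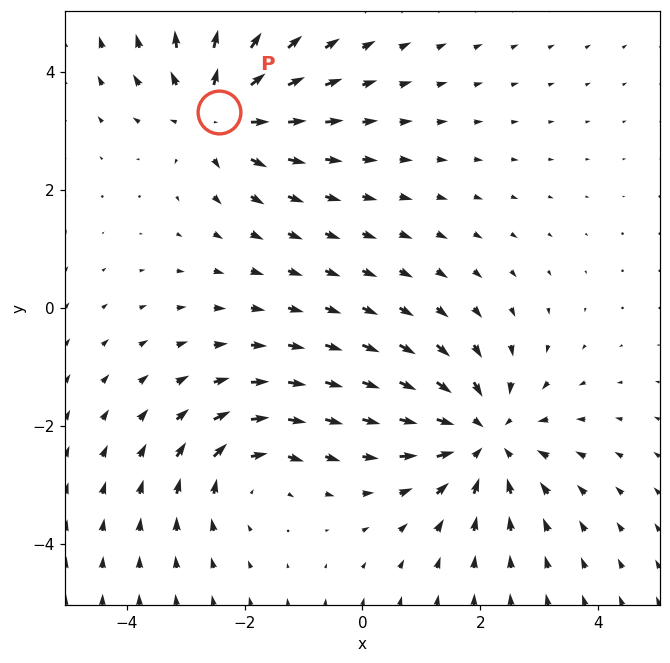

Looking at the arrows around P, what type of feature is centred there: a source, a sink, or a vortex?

source

At P (-2.4, 3.3) the arrows spread outward. Divergence about +4, curl ≈0 — positive divergence with near-zero curl is a source.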